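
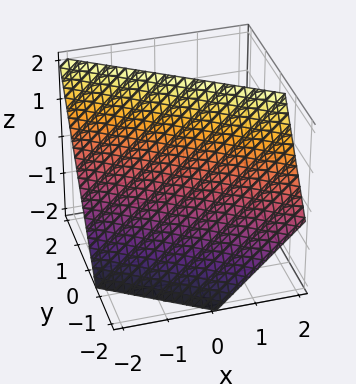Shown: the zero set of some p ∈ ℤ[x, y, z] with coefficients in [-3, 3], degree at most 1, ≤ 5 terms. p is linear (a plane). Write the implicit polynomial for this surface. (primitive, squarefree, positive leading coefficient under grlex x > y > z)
(a) deg p = 1.
(b) From the axis intercepts and sections: one x-axis crossing is at x = -1; it crosses the z-axis at the gridline z = 1.
(c) Putting this together gives p.

2*x + 3*y - 2*z + 2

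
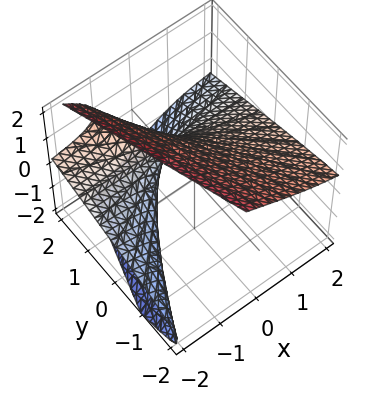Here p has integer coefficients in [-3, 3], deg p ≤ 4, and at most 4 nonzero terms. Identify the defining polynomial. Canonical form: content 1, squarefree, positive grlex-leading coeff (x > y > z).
(a) The degree is 3 — a generic line meets the surface in up to 3 points.
(b) Observable constraints: no x-intercept at any integer in the box; it meets the y-axis at y = 1 (among the integer gridlines).
(c) These observations pin down the coefficients.

z^3 + 3*x*z + 2*y - 2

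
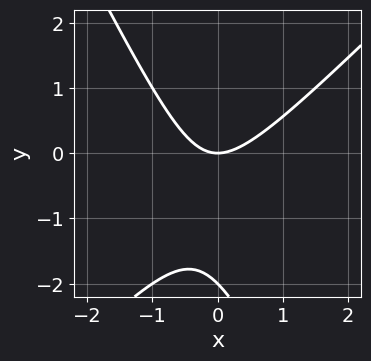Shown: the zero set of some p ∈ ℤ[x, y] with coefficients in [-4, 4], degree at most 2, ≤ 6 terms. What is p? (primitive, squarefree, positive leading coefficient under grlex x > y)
2*x^2 - x*y - y^2 - 2*y

(a) deg p = 2.
(b) Against the integer gridlines: the y-axis gridline crossings are at y ∈ {-2, 0}; it crosses the x-axis at the gridline x = 0.
(c) Solving for integer coefficients yields p as stated.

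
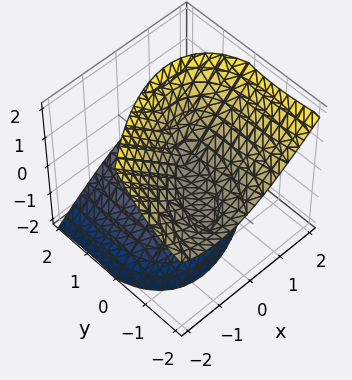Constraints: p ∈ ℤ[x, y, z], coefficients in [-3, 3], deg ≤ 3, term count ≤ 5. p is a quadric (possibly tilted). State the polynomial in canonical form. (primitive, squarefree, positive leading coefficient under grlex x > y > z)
First, I count 2 distinct pieces.
Then, deg p = 2.
Next, reading off the gridlines: it meets the x-axis at x = 0 (among the integer gridlines); it meets the z-axis at z = 0 (among the integer gridlines); it meets the y-axis at y = 0 (among the integer gridlines).
Finally, solving for integer coefficients yields p as stated.

2*x^2 - 2*x*y + y^2 + 3*y*z - 2*z^2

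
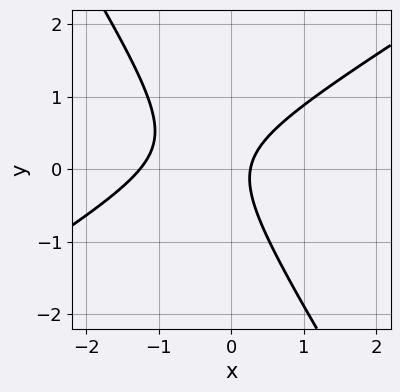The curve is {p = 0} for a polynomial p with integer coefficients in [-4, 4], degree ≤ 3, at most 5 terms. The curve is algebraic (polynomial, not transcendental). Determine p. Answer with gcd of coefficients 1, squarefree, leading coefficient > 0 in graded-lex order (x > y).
First, deg p = 2.
Next, from the axis intercepts and sections: it misses every integer gridline on the y-axis.
Finally, assembling these constraints gives the stated polynomial.

3*x^2 - 3*x*y - 3*y^2 + 3*x - 1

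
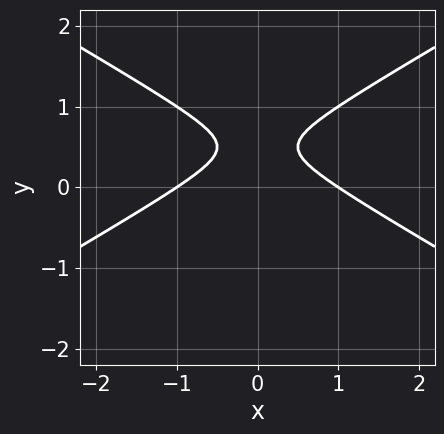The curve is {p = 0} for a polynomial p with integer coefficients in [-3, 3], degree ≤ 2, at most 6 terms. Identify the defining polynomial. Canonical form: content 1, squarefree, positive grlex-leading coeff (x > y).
x^2 - 3*y^2 + 3*y - 1

deg p = 2. No degree-1 curve has this shape.
Symmetries: mirror symmetry x ↦ −x ⇒ only even powers of x.
From the axis intercepts and sections: no y-intercept at any integer in the box; the x-axis gridline crossings are at x ∈ {-1, 1}.
Matching integer coefficients to the picture gives p.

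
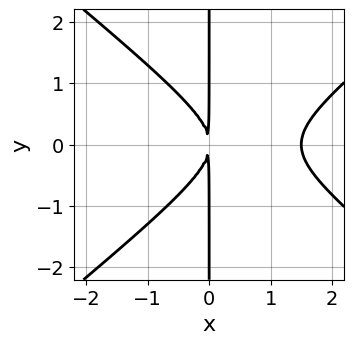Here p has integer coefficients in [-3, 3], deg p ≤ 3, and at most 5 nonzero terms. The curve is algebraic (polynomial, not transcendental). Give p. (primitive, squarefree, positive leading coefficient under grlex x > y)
First, deg p = 3.
Then, symmetries: mirror symmetry y ↦ −y ⇒ only even powers of y.
Next, from the visible intercepts: every point of the y-axis in the box is on the curve.
Finally, putting this together gives p.

2*x^3 - 3*x*y^2 - 3*x^2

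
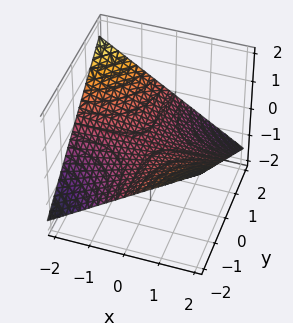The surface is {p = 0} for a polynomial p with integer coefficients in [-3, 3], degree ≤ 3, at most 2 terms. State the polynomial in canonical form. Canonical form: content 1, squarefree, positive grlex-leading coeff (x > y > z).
First, deg p = 2. A saddle surface; a quadric.
Then, reading off the gridlines: one z-axis crossing is at z = 0; every point of the x-axis in the box is on the surface; the visible y-axis segment lies entirely on the surface.
Finally, assembling these constraints gives the stated polynomial.

x*y + 3*z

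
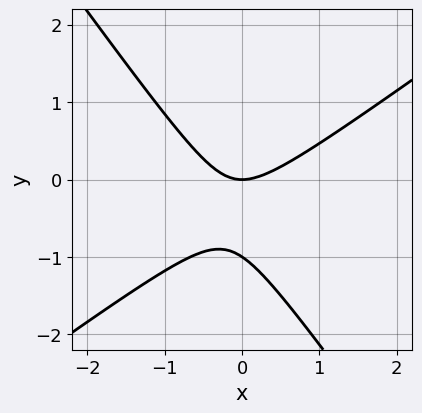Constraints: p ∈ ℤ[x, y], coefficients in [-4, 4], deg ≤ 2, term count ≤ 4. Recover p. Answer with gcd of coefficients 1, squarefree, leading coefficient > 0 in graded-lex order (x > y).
1. deg p = 2.
2. Observable constraints: one x-axis crossing is at x = 0; the y-axis gridline crossings are at y ∈ {-1, 0}.
3. Together with the visible shape, these determine p as stated.

3*x^2 - 2*x*y - 3*y^2 - 3*y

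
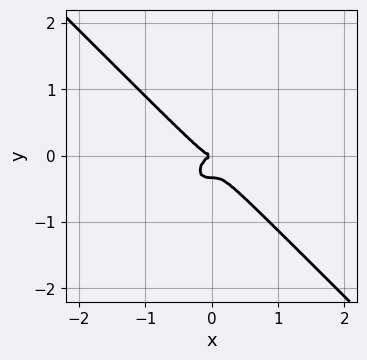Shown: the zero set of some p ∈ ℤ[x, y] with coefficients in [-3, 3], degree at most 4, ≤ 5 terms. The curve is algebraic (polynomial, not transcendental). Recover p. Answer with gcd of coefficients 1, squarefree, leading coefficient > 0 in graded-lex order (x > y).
3*x^3 + 3*y^3 + y^2

(a) Degree: no degree-2 curve has this shape, so deg p = 3.
(b) Reading off the gridlines: it crosses the x-axis at the gridline x = 0; it crosses the y-axis at the gridline y = 0.
(c) Matching integer coefficients to the picture gives p.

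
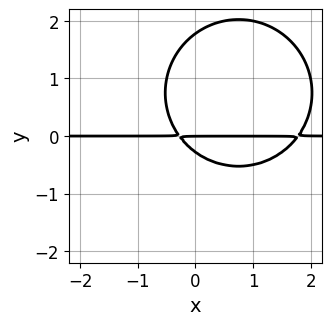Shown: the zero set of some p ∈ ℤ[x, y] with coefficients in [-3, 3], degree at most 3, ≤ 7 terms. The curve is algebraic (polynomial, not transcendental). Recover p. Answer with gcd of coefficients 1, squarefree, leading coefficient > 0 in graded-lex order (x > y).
2*x^2*y + 2*y^3 - 3*x*y - 3*y^2 - y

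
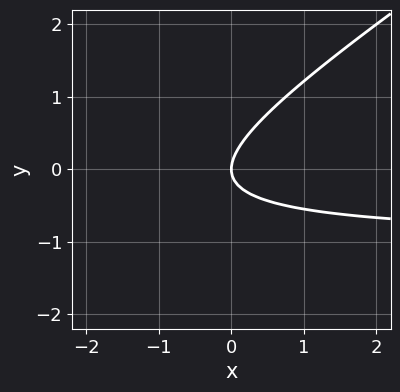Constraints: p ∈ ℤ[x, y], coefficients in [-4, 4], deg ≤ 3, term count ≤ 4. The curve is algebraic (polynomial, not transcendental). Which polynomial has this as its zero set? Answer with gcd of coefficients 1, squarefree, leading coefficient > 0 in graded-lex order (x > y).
The degree is 2 — the shape is more complex than any degree-1 curve.
From the visible intercepts: one x-axis crossing is at x = 0; it meets the y-axis at y = 0 (among the integer gridlines).
Matching integer coefficients to the picture gives p.

2*x*y - 3*y^2 + 2*x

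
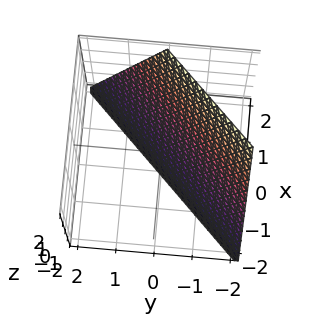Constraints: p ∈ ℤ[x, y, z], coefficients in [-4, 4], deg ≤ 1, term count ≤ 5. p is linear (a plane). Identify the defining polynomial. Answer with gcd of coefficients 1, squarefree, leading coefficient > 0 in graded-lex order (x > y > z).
2*x - 2*y - z - 2

(a) The degree is 1 — every cross-section is a straight line — this is a plane.
(b) Reading off the gridlines: it crosses the y-axis at the gridline y = -1; it meets the z-axis at z = -2 (among the integer gridlines); it meets the x-axis at x = 1 (among the integer gridlines).
(c) Putting this together gives p.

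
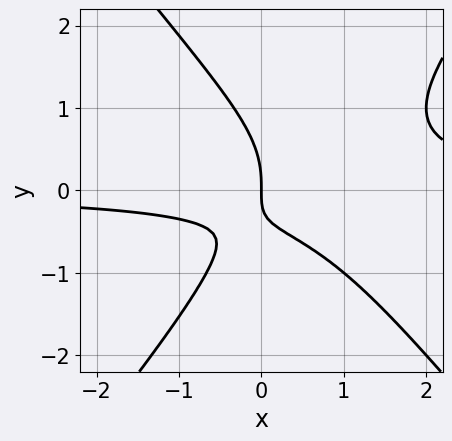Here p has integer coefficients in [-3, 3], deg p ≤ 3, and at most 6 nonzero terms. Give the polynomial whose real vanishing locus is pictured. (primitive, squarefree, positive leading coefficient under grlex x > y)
(a) Degree: the shape is more complex than any degree-2 curve, so deg p = 3.
(b) Observable constraints: it meets the y-axis at y = 0 (among the integer gridlines); it meets the x-axis at x = 0 (among the integer gridlines).
(c) Solving for integer coefficients yields p as stated.

3*x^2*y - 2*y^3 - 3*x*y - 2*x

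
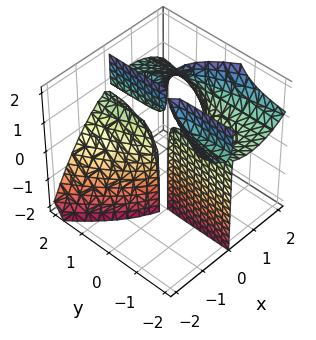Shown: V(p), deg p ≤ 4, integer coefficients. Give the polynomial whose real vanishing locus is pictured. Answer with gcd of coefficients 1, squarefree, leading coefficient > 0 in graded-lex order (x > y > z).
First, the picture has 3 separate pieces. They look like related sheets of one shape, so recover p as a whole.
Next, the degree is 3 — a generic line meets the surface in up to 3 points.
Then, observable constraints: every point of the z-axis in the box is on the surface; the visible y-axis segment lies entirely on the surface.
Finally, putting this together gives p.

2*x^3 + 3*x*y*z - 3*x^2 - 3*x*y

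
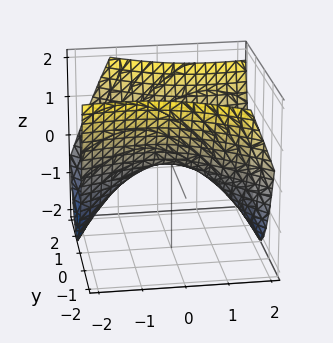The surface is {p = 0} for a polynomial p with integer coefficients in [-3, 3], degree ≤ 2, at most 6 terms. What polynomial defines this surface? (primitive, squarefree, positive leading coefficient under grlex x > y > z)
x^2 - 2*x*y - 3*y^2 + 3*z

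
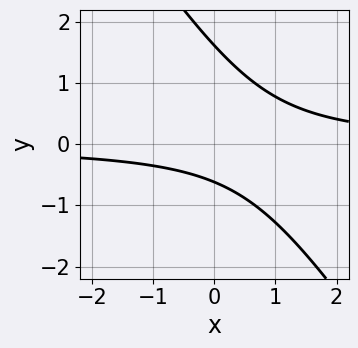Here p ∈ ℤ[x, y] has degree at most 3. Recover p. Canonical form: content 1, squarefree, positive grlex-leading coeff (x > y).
3*x*y + 2*y^2 - 2*y - 2

1. deg p = 2.
2. From the axis intercepts and sections: it misses every integer gridline on the x-axis.
3. The integer polynomial consistent with all of this is the stated p.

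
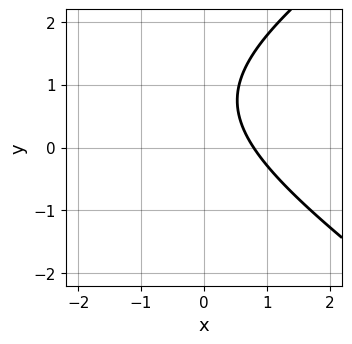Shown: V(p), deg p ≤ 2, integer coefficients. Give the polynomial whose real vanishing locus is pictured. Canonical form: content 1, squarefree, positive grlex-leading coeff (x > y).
x^2 - 2*y^2 + 3*x + 3*y - 3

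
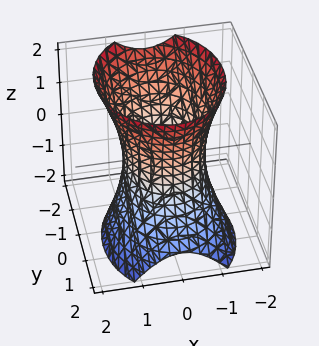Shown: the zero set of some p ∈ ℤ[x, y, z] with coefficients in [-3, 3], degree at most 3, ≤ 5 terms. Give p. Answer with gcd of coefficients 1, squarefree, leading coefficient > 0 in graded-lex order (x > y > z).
1. The degree is 2 — a generic line meets the surface in up to 2 points.
2. Observable constraints: among the integer gridlines, it crosses the x-axis at x ∈ {-1, 1}; it misses every integer gridline on the z-axis.
3. Together with the visible shape, these determine p as stated.

3*x^2 + 2*y^2 + y*z - z^2 - 3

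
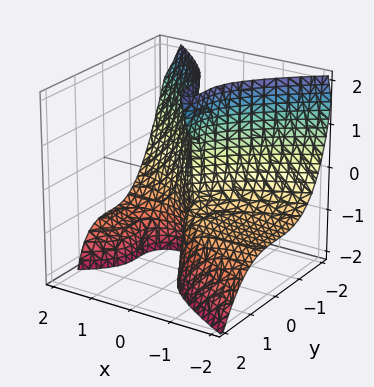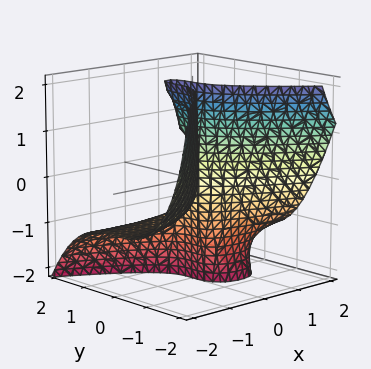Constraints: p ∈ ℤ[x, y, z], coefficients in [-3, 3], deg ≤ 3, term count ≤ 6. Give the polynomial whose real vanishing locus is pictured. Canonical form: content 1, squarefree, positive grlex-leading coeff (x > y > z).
The degree is 3 — a generic line meets the surface in up to 3 points.
Against the integer gridlines: it crosses the y-axis at the gridline y = 0; the visible z-axis segment lies entirely on the surface; it meets the x-axis at x = 0 (among the integer gridlines).
These observations pin down the coefficients.

3*x^2*z + x*z^2 + 3*y^3 + 3*x^2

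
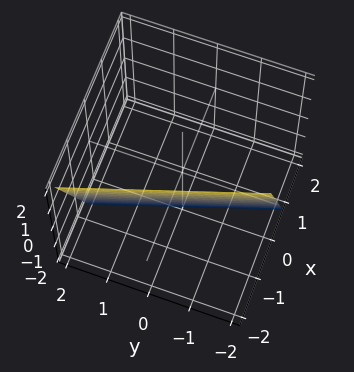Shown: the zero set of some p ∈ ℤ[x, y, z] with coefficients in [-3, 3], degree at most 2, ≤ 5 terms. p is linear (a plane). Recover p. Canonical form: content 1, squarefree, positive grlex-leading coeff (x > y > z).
Degree: the surface is flat (a plane), so deg p = 1.
Observable constraints: it meets the z-axis at z = -2 (among the integer gridlines); one y-axis crossing is at y = -2.
Putting this together gives p.

3*x + y + z + 2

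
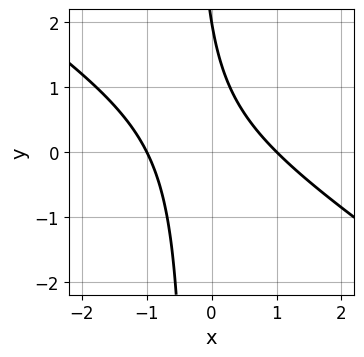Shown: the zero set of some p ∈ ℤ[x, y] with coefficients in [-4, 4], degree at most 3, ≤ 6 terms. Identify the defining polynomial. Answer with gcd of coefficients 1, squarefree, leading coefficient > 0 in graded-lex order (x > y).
2*x^2 + 3*x*y + y - 2

First, deg p = 2. No degree-1 curve has this shape.
Next, from the visible intercepts: among the integer gridlines, it crosses the x-axis at x ∈ {-1, 1}; one y-axis crossing is at y = 2.
Finally, solving for integer coefficients yields p as stated.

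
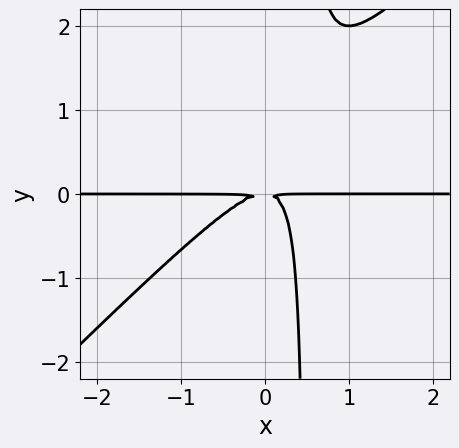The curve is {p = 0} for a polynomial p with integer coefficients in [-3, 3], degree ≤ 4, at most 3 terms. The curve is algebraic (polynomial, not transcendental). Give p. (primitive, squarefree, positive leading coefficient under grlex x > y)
(a) Degree: the shape is more complex than any degree-2 curve, so deg p = 3.
(b) From the axis intercepts and sections: the visible x-axis segment lies entirely on the curve.
(c) Solving for integer coefficients yields p as stated.

2*x^2*y - 2*x*y^2 + y^2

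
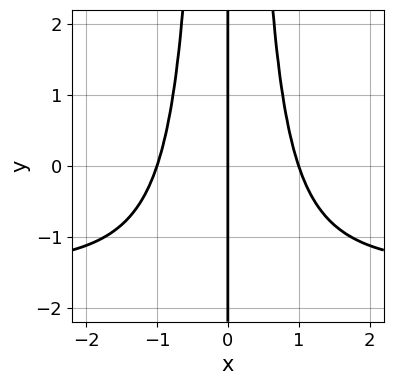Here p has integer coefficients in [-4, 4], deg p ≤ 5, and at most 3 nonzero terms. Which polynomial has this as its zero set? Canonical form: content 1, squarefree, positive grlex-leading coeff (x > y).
1. Degree: a generic line meets the curve in up to 4 points, so deg p = 4.
2. Checking where it meets the axes: the x-axis gridline crossings are at x ∈ {-1, 0, 1}; the visible y-axis segment lies entirely on the curve.
3. Fitting integer coefficients to these (and the overall shape) gives p.

2*x^3*y + 3*x^3 - 3*x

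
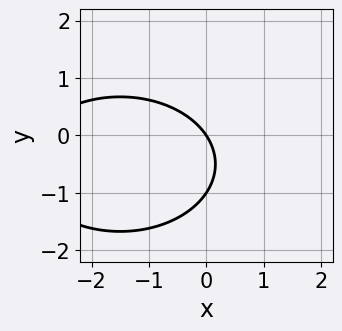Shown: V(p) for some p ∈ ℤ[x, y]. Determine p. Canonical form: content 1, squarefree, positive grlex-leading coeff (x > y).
x^2 + 2*y^2 + 3*x + 2*y

1. Degree: the shape is more complex than any degree-1 curve, so deg p = 2.
2. Against the integer gridlines: the y-axis gridline crossings are at y ∈ {-1, 0}; it meets the x-axis at x = 0 (among the integer gridlines).
3. Together with the visible shape, these determine p as stated.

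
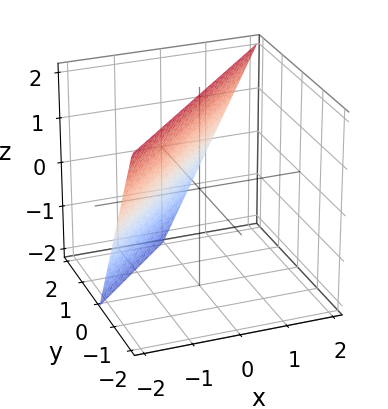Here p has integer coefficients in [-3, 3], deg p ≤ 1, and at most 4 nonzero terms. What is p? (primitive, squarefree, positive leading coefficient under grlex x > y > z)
(a) deg p = 1. Every cross-section is a straight line — this is a plane.
(b) Against the integer gridlines: one x-axis crossing is at x = -1; it meets the y-axis at y = 1 (among the integer gridlines); it crosses the z-axis at the gridline z = 2.
(c) Solving for integer coefficients yields p as stated.

2*x - 2*y - z + 2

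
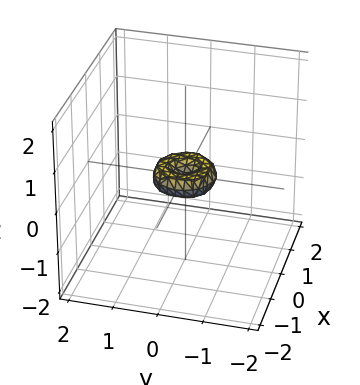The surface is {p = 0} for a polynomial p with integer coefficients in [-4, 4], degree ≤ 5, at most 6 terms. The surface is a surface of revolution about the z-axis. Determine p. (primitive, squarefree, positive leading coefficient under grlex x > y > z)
2*x^4 + 4*x^2*y^2 + 2*y^4 - x^2 - y^2 + 2*z^2

(a) The degree is 4 — no degree-3 surface has this shape.
(b) Symmetries: rotational symmetry about the z-axis ⇒ p depends on x, y only through x² + y².
(c) From the visible intercepts: a circular section at z = 0 has radius between 0 and 1; it meets the x-axis at x = 0 (among the integer gridlines).
(d) Matching integer coefficients to the picture gives p.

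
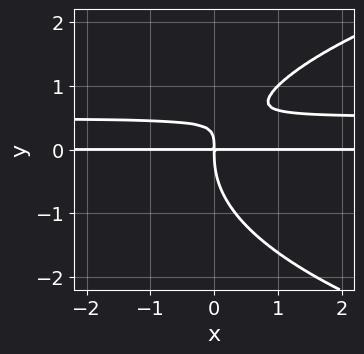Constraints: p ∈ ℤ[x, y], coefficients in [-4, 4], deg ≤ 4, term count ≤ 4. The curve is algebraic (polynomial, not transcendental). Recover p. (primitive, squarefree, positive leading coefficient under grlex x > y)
y^4 - 2*x*y^2 + x*y

1. The degree is 4 — the shape is more complex than any degree-3 curve.
2. Observable constraints: every point of the x-axis in the box is on the curve.
3. Matching integer coefficients to the picture gives p.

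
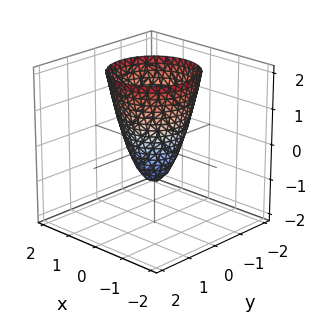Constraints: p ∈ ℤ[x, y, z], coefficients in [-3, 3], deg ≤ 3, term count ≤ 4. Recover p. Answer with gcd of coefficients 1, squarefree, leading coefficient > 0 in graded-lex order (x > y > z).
2*x^2 + 2*y^2 - z - 1

1. Degree: a generic line meets the surface in up to 2 points, so deg p = 2.
2. Symmetries: the surface is invariant under rotation about z: p = q(x² + y², z).
3. Against the integer gridlines: a circular section at z = 0 has radius between 0 and 1; one z-axis crossing is at z = -1.
4. Together with the visible shape, these determine p as stated.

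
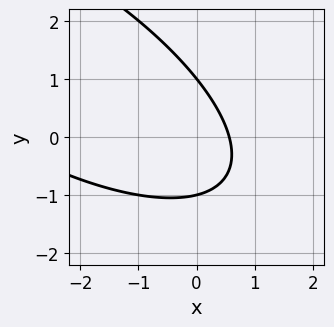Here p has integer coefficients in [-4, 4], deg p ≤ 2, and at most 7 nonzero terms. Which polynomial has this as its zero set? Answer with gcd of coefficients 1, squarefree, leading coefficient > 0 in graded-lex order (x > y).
x^2 + 2*x*y + 2*y^2 + 3*x - 2

Degree: the shape is more complex than any degree-1 curve, so deg p = 2.
From the axis intercepts and sections: the y-axis gridline crossings are at y ∈ {-1, 1}.
Together with the visible shape, these determine p as stated.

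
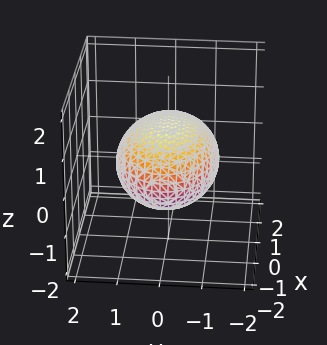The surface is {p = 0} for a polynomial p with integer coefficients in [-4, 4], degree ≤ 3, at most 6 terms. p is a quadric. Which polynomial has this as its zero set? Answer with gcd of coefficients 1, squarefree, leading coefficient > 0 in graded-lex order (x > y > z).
(a) The degree is 2 — bounded and convex; a quadric.
(b) Symmetries: the z ↦ −z reflection is a symmetry, so z appears only in even powers; it's symmetric under x → −x, forcing even powers of x; it's symmetric under y → −y, forcing even powers of y.
(c) From the axis intercepts and sections: among the integer gridlines, it crosses the z-axis at z ∈ {-1, 1}.
(d) These observations pin down the coefficients.

x^2 + 2*y^2 + 3*z^2 - 3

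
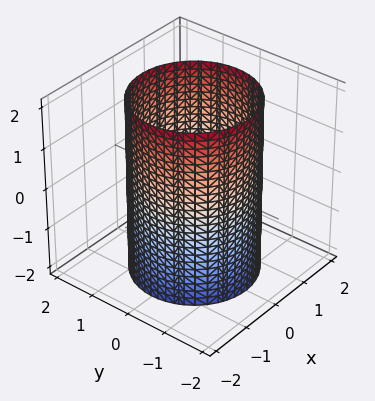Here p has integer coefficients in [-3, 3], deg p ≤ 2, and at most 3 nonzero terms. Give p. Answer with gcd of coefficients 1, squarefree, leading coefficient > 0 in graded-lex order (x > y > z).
x^2 + y^2 - 2

1. Degree: a cylinder; a quadric, so deg p = 2.
2. By symmetry, the z-axis is an axis of rotation, so x and y enter only as x² + y²; the z ↦ −z reflection is a symmetry, so z appears only in even powers.
3. Reading off the gridlines: a circular section at z = 1 has radius between 1 and 2; it misses every integer gridline on the z-axis.
4. The integer polynomial consistent with all of this is the stated p.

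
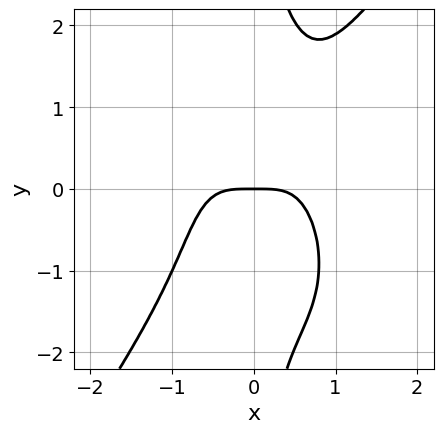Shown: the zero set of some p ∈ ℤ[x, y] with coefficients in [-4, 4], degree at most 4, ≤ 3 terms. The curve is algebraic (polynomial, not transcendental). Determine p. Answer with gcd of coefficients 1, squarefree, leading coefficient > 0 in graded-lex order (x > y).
(a) The degree is 4 — the shape is more complex than any degree-3 curve.
(b) Against the integer gridlines: one x-axis crossing is at x = 0; it crosses the y-axis at the gridline y = 0.
(c) Assembling these constraints gives the stated polynomial.

3*x^4 - x*y^3 + 2*y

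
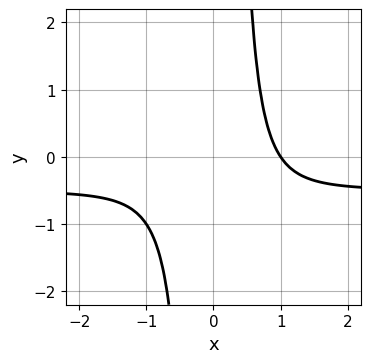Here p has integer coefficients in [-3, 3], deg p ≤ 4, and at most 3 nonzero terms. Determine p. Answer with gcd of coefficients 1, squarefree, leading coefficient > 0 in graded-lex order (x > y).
2*x^3*y + x^3 - 1

The degree is 4 — the shape is more complex than any degree-3 curve.
Checking where it meets the axes: one x-axis crossing is at x = 1; no y-intercept at any integer in the box.
Assembling these constraints gives the stated polynomial.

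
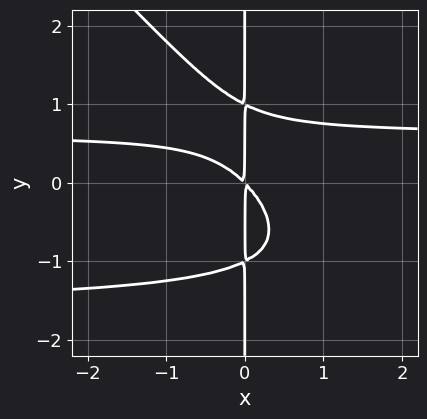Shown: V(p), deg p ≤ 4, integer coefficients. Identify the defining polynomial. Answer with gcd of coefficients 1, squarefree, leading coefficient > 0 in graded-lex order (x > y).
x^2*y^2 + x*y^3 + x^2*y - x^2 - x*y

Degree: no degree-3 curve has this shape, so deg p = 4.
Against the integer gridlines: the visible y-axis segment lies entirely on the curve.
Matching integer coefficients to the picture gives p.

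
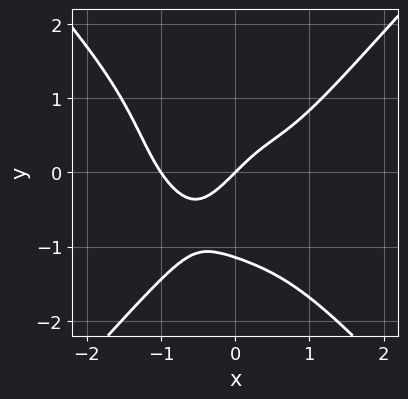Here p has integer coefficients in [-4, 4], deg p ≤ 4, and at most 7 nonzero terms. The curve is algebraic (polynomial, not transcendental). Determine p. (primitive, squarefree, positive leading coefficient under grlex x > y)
deg p = 4.
From the visible intercepts: one y-axis crossing is at y = 0; the x-axis gridline crossings are at x ∈ {-1, 0}.
Fitting integer coefficients to these (and the overall shape) gives p.

3*x^4 - 2*y^4 - 3*x^2*y + 3*x - 3*y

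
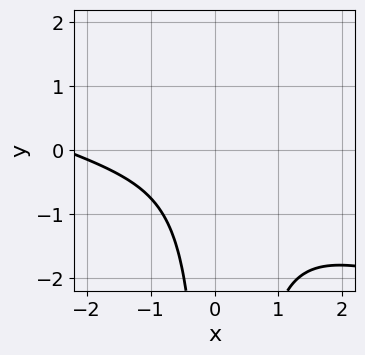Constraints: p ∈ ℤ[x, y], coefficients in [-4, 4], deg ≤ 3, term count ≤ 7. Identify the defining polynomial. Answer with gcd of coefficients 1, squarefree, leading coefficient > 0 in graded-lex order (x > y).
1. deg p = 3.
2. Checking where it meets the axes: no y-intercept at any integer in the box; it misses every integer gridline on the x-axis.
3. These observations pin down the coefficients.

x^3 + 3*x^2*y + 2*x^2 - x*y + 2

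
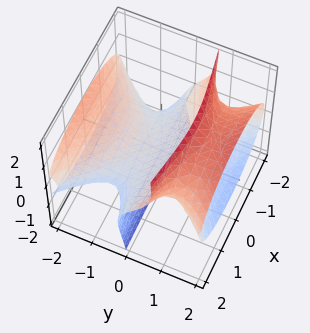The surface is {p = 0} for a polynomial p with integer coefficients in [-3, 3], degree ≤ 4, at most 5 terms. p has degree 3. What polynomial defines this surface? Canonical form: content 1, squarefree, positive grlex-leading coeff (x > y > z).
x^2*y - y^3 + 3*y*z^2 - z^2 - 3*z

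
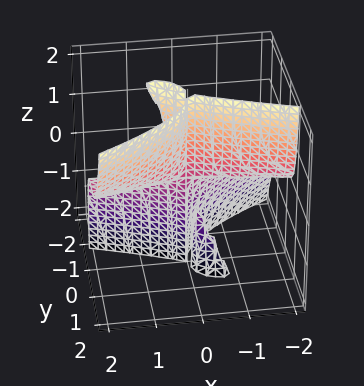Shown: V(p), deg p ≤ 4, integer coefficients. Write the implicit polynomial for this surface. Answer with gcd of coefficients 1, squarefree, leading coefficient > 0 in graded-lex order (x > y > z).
The picture has 3 separate pieces. Treating them together as one polynomial.
The degree is 3 — a generic line meets the surface in up to 3 points.
Against the integer gridlines: the visible z-axis segment lies entirely on the surface; every point of the x-axis in the box is on the surface; one y-axis crossing is at y = 0.
Together with the visible shape, these determine p as stated.

x^2*z + 2*x*y*z - 3*y^3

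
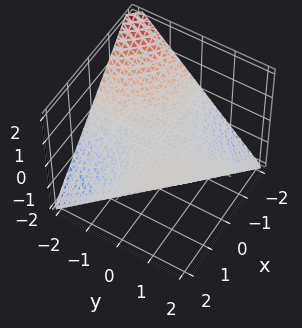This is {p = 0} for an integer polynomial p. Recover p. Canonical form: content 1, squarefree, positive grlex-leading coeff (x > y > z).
1. deg p = 2.
2. Checking where it meets the axes: every point of the x-axis in the box is on the surface; one z-axis crossing is at z = 0.
3. These observations pin down the coefficients.

x*y - 2*z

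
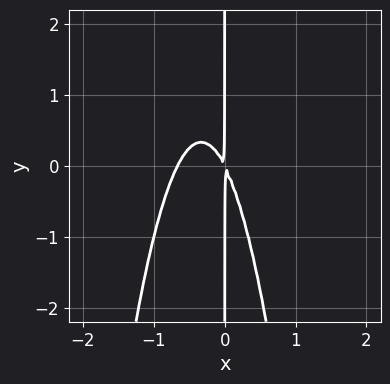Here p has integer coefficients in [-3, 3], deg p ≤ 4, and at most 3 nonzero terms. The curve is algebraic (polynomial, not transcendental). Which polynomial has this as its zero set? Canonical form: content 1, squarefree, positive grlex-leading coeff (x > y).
deg p = 3. A generic line meets the curve in up to 3 points.
Observable constraints: every point of the y-axis in the box is on the curve.
Matching integer coefficients to the picture gives p.

3*x^3 + 2*x^2 + x*y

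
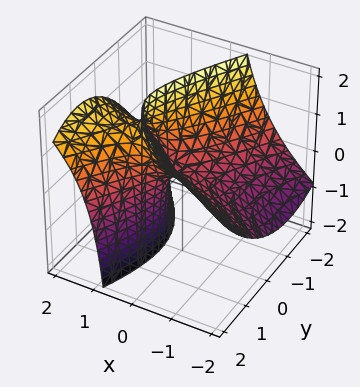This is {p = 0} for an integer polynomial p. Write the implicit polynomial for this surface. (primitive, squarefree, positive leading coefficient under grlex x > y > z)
x^2 + x*y - 2*x*z - y^2 + z

(a) The degree is 2 — a generic line meets the surface in up to 2 points.
(b) Observable constraints: one y-axis crossing is at y = 0; one z-axis crossing is at z = 0; one x-axis crossing is at x = 0.
(c) Together with the visible shape, these determine p as stated.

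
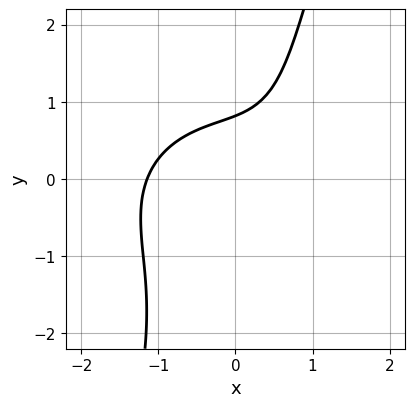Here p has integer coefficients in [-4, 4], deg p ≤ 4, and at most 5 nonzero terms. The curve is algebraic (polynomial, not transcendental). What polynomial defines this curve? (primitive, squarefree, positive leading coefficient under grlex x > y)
(a) Degree: a generic line meets the curve in up to 3 points, so deg p = 3.
(b) The integer polynomial consistent with all of this is the stated p.

2*x^3 + 3*x*y^2 - y^3 - 3*y + 3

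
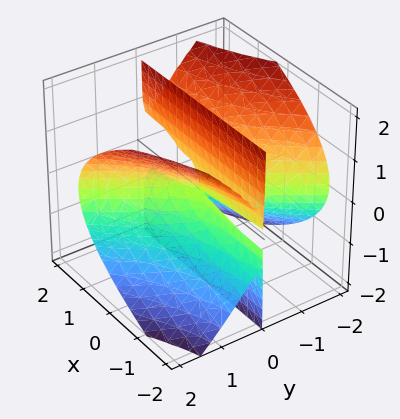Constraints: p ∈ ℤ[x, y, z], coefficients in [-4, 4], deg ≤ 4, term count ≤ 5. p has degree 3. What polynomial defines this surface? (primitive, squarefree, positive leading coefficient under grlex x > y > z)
(a) deg p = 3. The shape is more complex than any degree-2 surface.
(b) Checking where it meets the axes: every point of the z-axis in the box is on the surface; it meets the y-axis at y = 0 (among the integer gridlines); the visible x-axis segment lies entirely on the surface.
(c) Solving for integer coefficients yields p as stated.

3*x*y^2 - 2*y^3 + 3*y*z^2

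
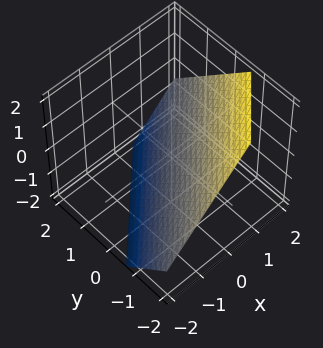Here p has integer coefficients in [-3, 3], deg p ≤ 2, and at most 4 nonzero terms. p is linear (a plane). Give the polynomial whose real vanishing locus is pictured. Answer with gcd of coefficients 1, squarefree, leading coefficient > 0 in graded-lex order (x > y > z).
3*x - 3*y - 3*z - 2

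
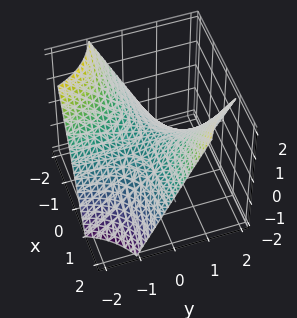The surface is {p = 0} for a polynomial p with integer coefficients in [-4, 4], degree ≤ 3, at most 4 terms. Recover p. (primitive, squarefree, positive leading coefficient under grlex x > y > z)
x*y - z

(a) The degree is 2 — a saddle surface; a quadric.
(b) Against the integer gridlines: the visible y-axis segment lies entirely on the surface; it crosses the z-axis at the gridline z = 0.
(c) Solving for integer coefficients yields p as stated. Check: (2, 0, 0) on the x-axis lies on the surface, and p(2, 0, 0) = 0. ✓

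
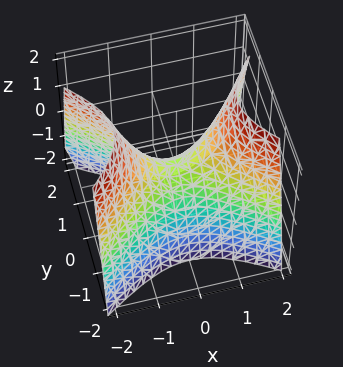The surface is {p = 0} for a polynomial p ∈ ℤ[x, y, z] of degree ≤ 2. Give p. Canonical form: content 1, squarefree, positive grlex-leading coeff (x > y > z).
2*x^2 - 3*y^2 - 2*z

First, deg p = 2.
Next, symmetries: the x ↦ −x reflection is a symmetry, so x appears only in even powers; the y ↦ −y reflection is a symmetry, so y appears only in even powers.
Then, checking where it meets the axes: one y-axis crossing is at y = 0; it meets the x-axis at x = 0 (among the integer gridlines).
Finally, together with the visible shape, these determine p as stated.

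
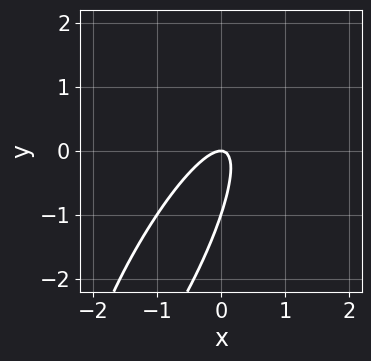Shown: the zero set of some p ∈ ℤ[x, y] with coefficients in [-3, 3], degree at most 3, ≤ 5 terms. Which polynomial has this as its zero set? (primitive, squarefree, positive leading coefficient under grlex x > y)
First, deg p = 2. A generic line meets the curve in up to 2 points.
Then, from the axis intercepts and sections: among the integer gridlines, it crosses the y-axis at y ∈ {-1, 0}; it meets the x-axis at x = 0 (among the integer gridlines).
Finally, fitting integer coefficients to these (and the overall shape) gives p.

3*x^2 - 3*x*y + y^2 + y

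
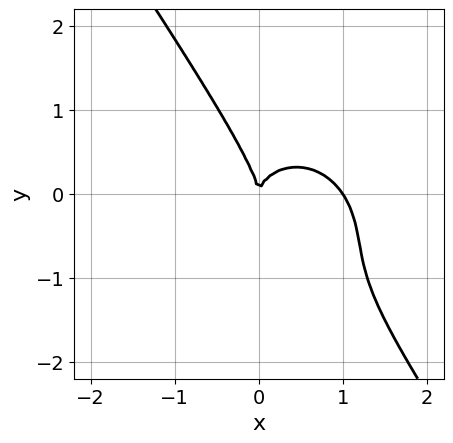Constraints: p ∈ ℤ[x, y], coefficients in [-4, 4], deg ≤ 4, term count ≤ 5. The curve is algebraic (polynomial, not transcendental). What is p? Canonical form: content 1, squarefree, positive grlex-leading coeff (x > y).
1. deg p = 3. No degree-2 curve has this shape.
2. From the axis intercepts and sections: among the integer gridlines, it crosses the x-axis at x ∈ {0, 1}; it meets the y-axis at y = 0 (among the integer gridlines).
3. Matching integer coefficients to the picture gives p.

3*x^3 + 2*x^2*y + 3*x*y^2 + 2*y^3 - 3*x^2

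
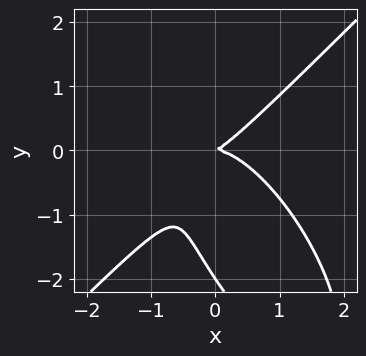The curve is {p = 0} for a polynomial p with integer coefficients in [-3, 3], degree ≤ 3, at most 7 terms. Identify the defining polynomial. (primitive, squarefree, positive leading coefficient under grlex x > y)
(a) The degree is 3 — no degree-2 curve has this shape.
(b) Against the integer gridlines: it crosses the x-axis at the gridline x = 0; the y-axis gridline crossings are at y ∈ {-2, 0}.
(c) Assembling these constraints gives the stated polynomial.

2*x^3 - x*y^2 - y^3 + x*y - 2*y^2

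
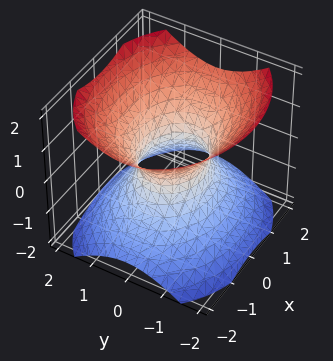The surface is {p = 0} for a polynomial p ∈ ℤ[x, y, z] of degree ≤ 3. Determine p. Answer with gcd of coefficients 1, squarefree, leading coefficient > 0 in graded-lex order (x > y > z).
2*x^2 + 3*y^2 - 3*z^2 - 2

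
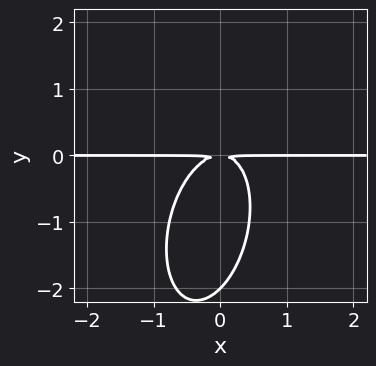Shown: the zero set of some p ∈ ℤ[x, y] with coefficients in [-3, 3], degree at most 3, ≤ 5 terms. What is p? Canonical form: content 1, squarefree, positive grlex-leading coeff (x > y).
(a) The degree is 3 — no degree-2 curve has this shape.
(b) Checking where it meets the axes: it meets the y-axis at y = -2 (among the integer gridlines); the visible x-axis segment lies entirely on the curve.
(c) Putting this together gives p.

3*x^2*y - x*y^2 + y^3 + 2*y^2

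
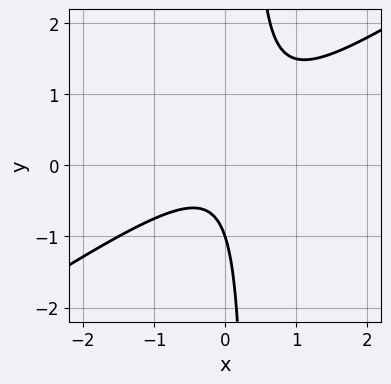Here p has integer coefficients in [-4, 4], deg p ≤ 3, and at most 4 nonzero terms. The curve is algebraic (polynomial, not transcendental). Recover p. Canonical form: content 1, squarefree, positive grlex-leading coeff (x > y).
2*x^2 - 3*x*y + y + 1

Degree: a generic line meets the curve in up to 2 points, so deg p = 2.
From the visible intercepts: one y-axis crossing is at y = -1; no x-intercept at any integer in the box.
Solving for integer coefficients yields p as stated.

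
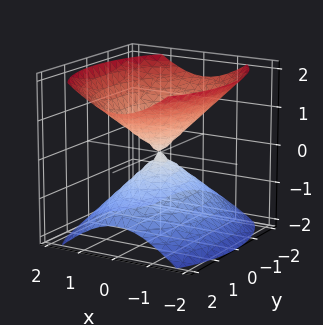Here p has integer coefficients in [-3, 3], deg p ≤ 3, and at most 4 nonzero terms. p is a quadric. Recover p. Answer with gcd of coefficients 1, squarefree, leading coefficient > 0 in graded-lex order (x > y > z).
(a) The picture has 2 separate pieces. They look like related sheets of one shape, so recover p as a whole.
(b) deg p = 2. A double cone through the origin; a quadric.
(c) Symmetries: mirror symmetry x ↦ −x ⇒ only even powers of x; mirror symmetry z ↦ −z ⇒ only even powers of z; it's symmetric under y → −y, forcing even powers of y.
(d) Against the integer gridlines: one y-axis crossing is at y = 0; it meets the z-axis at z = 0 (among the integer gridlines).
(e) Together with the visible shape, these determine p as stated.

2*x^2 + y^2 - 2*z^2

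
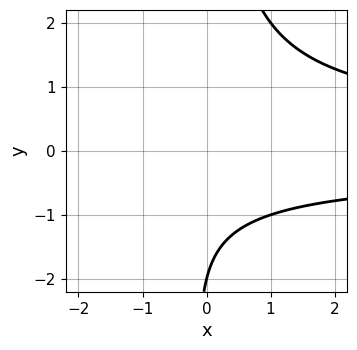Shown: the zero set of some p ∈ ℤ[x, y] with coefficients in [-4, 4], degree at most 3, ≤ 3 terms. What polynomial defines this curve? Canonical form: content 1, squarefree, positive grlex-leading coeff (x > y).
x*y^2 - y - 2

First, the degree is 3 — a generic line meets the curve in up to 3 points.
Next, from the visible intercepts: no x-intercept at any integer in the box; one y-axis crossing is at y = -2.
Finally, together with the visible shape, these determine p as stated.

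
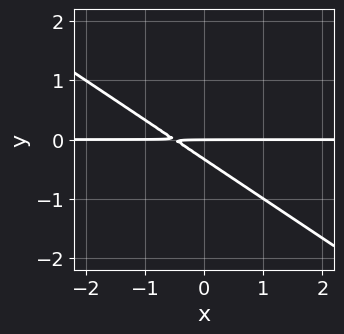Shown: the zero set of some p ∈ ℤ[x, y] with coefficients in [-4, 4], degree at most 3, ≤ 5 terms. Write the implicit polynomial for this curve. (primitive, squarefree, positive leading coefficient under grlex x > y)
2*x*y + 3*y^2 + y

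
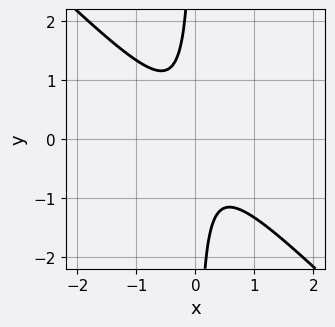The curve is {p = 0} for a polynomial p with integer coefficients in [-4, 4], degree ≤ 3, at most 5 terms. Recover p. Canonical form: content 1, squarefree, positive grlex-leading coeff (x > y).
(a) deg p = 2.
(b) Against the integer gridlines: it misses every integer gridline on the y-axis; it misses every integer gridline on the x-axis.
(c) Assembling these constraints gives the stated polynomial.

3*x^2 + 3*x*y + 1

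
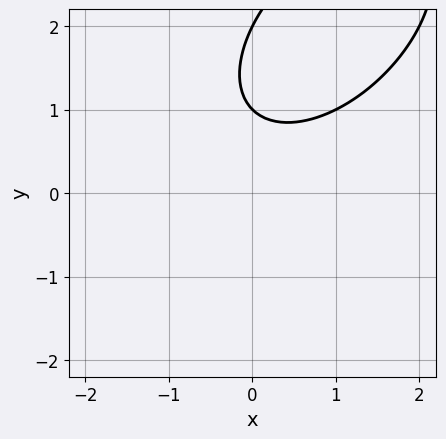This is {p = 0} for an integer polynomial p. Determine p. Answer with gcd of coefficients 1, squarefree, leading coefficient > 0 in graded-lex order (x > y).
x^2 - x*y + y^2 - 3*y + 2

(a) Degree: no degree-1 curve has this shape, so deg p = 2.
(b) Observable constraints: the y-axis gridline crossings are at y ∈ {1, 2}; the curve avoids every integer x-axis point in the box.
(c) The integer polynomial consistent with all of this is the stated p.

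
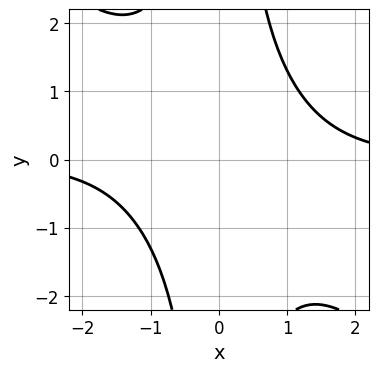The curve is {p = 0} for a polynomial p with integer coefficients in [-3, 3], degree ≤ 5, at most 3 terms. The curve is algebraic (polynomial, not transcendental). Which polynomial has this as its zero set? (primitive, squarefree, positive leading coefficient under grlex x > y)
x^3*y + x^2*y^2 - 3

First, deg p = 4. The shape is more complex than any degree-3 curve.
Next, from the visible intercepts: the curve avoids every integer y-axis point in the box; the curve avoids every integer x-axis point in the box.
Finally, matching integer coefficients to the picture gives p.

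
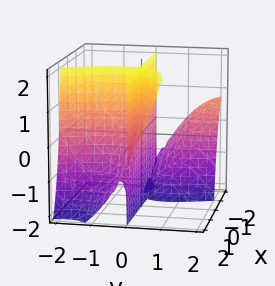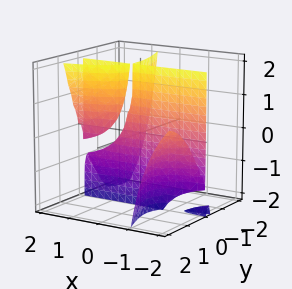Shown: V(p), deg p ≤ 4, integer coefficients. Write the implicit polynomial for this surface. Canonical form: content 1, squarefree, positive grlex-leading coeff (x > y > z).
2*x*y^2 - x*y*z + y^3 - x*y + y

First, I count 2 distinct pieces. They look like related sheets of one shape, so recover p as a whole.
Next, the degree is 3 — the shape is more complex than any degree-2 surface.
Then, observable constraints: every point of the z-axis in the box is on the surface; it meets the y-axis at y = 0 (among the integer gridlines).
Finally, together with the visible shape, these determine p as stated. Check: (-2, 0, 0) on the x-axis lies on the surface, and p(-2, 0, 0) = 0. ✓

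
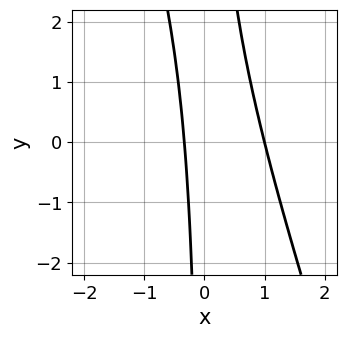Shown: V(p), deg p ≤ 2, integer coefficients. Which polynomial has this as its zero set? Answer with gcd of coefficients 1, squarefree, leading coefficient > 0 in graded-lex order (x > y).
(a) Degree: the shape is more complex than any degree-1 curve, so deg p = 2.
(b) Reading off the gridlines: no y-intercept at any integer in the box; it crosses the x-axis at the gridline x = 1.
(c) These observations pin down the coefficients.

3*x^2 + x*y - 2*x - 1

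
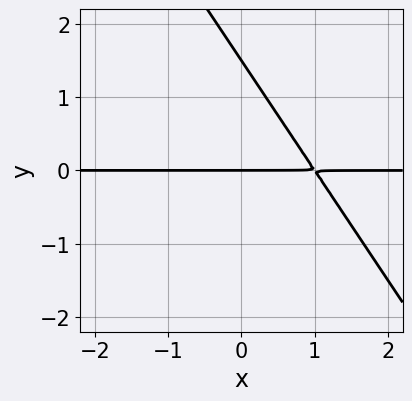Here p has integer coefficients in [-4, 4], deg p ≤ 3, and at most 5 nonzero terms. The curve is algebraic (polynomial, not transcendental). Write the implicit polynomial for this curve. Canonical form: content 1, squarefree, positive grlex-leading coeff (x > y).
Degree: no degree-1 curve has this shape, so deg p = 2.
From the visible intercepts: every point of the x-axis in the box is on the curve; it meets the y-axis at y = 0 (among the integer gridlines).
Together with the visible shape, these determine p as stated.

3*x*y + 2*y^2 - 3*y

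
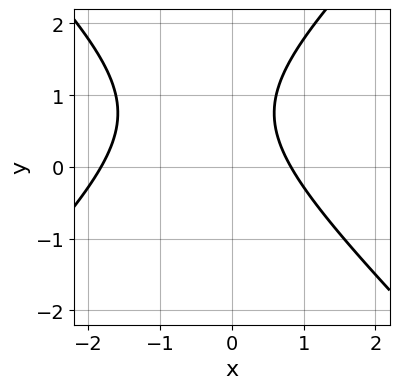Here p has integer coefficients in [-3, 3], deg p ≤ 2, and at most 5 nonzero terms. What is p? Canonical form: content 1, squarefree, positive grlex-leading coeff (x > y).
1. deg p = 2.
2. Against the integer gridlines: the curve avoids every integer y-axis point in the box.
3. Putting this together gives p.

2*x^2 - 2*y^2 + 2*x + 3*y - 3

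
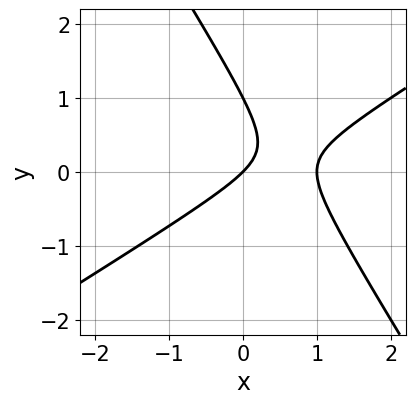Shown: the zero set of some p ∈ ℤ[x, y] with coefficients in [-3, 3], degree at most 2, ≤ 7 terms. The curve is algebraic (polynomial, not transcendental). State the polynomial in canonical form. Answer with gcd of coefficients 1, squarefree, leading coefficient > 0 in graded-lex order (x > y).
x^2 - x*y - y^2 - x + y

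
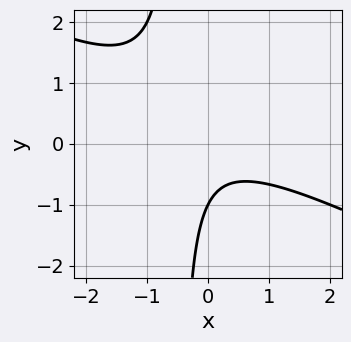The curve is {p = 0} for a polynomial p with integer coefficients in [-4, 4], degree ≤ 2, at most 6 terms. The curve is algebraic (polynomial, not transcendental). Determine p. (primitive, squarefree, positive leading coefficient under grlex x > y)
x^2 + 2*x*y + y + 1

First, the degree is 2 — a generic line meets the curve in up to 2 points.
Next, checking where it meets the axes: one y-axis crossing is at y = -1; no x-intercept at any integer in the box.
Finally, putting this together gives p.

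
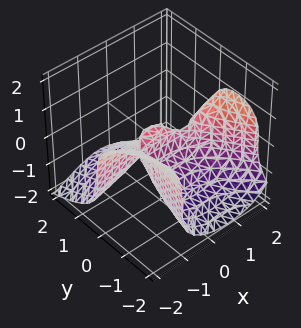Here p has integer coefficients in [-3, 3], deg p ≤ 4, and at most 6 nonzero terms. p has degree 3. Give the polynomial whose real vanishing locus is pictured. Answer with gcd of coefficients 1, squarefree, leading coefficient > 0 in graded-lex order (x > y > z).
2*x^2*y + x*y^2 + 2*z^3 + 2*y^2 - y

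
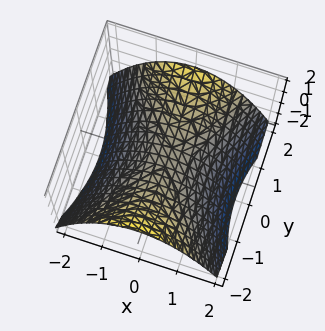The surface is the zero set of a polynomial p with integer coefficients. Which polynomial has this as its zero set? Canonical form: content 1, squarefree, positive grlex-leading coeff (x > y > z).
deg p = 2. A hyperbolic paraboloid; a quadric.
Symmetries: mirror symmetry x ↦ −x ⇒ only even powers of x; mirror symmetry y ↦ −y ⇒ only even powers of y.
Checking where it meets the axes: one z-axis crossing is at z = 0; it meets the y-axis at y = 0 (among the integer gridlines); it meets the x-axis at x = 0 (among the integer gridlines).
Putting this together gives p.

2*x^2 - y^2 + 3*z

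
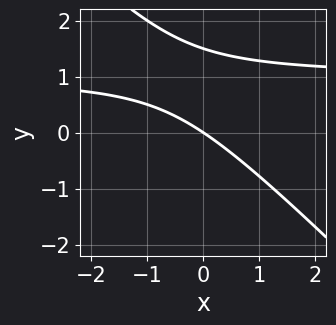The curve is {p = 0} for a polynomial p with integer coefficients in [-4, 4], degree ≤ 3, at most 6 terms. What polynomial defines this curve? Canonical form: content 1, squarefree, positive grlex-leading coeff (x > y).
2*x*y + 2*y^2 - 2*x - 3*y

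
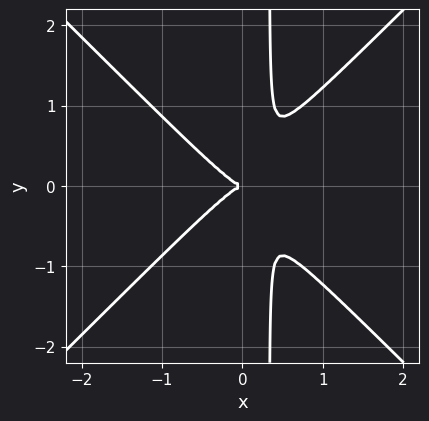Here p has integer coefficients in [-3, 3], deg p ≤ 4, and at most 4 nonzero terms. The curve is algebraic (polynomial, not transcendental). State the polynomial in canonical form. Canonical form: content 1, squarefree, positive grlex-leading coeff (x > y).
First, deg p = 3. A generic line meets the curve in up to 3 points.
Next, symmetries: it's symmetric under y → −y, forcing even powers of y.
Next, reading off the gridlines: it meets the x-axis at x = 0 (among the integer gridlines); it meets the y-axis at y = 0 (among the integer gridlines).
Finally, putting this together gives p.

3*x^3 - 3*x*y^2 + y^2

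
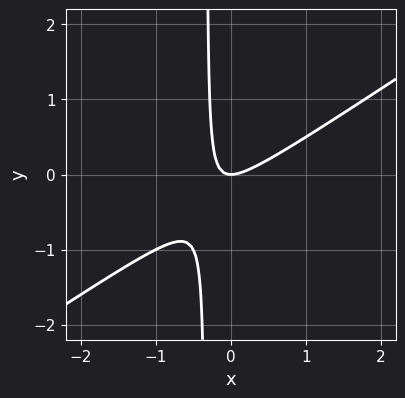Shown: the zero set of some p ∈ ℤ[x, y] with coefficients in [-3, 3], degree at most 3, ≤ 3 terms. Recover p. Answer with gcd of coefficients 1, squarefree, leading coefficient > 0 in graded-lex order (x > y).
2*x^2 - 3*x*y - y

(a) deg p = 2. No degree-1 curve has this shape.
(b) Reading off the gridlines: it meets the y-axis at y = 0 (among the integer gridlines); it crosses the x-axis at the gridline x = 0.
(c) These observations pin down the coefficients.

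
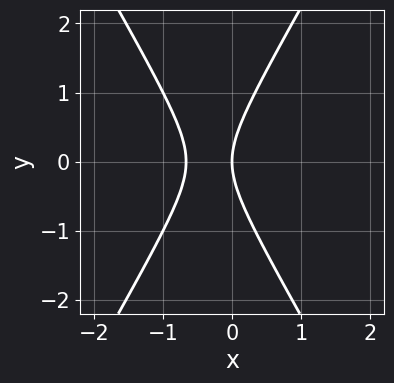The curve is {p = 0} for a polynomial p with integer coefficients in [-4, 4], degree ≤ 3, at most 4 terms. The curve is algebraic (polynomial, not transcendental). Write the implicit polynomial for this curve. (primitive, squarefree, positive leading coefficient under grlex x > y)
1. Degree: a generic line meets the curve in up to 2 points, so deg p = 2.
2. Symmetries: it's symmetric under y → −y, forcing even powers of y.
3. Reading off the gridlines: one x-axis crossing is at x = 0; it meets the y-axis at y = 0 (among the integer gridlines).
4. These observations pin down the coefficients.

3*x^2 - y^2 + 2*x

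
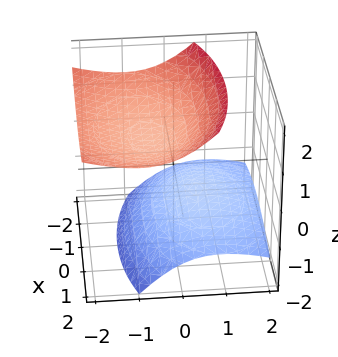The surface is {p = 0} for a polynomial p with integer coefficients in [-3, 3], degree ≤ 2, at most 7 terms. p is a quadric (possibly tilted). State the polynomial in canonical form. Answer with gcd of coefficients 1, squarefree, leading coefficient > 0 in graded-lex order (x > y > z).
x^2 + 2*y^2 + 3*y*z - 3*z^2 + 2

1. The picture has 2 separate pieces. They look like related sheets of one shape, so recover p as a whole.
2. The degree is 2 — a generic line meets the surface in up to 2 points.
3. Checking where it meets the axes: it misses every integer gridline on the y-axis; no x-intercept at any integer in the box.
4. The integer polynomial consistent with all of this is the stated p.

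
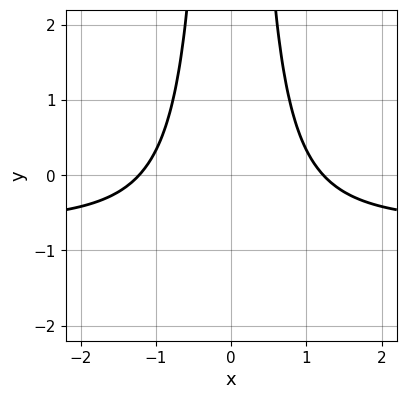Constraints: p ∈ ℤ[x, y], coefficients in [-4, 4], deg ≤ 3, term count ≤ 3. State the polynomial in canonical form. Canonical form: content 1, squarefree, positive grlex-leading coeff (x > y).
3*x^2*y + 2*x^2 - 3

1. The degree is 3 — a generic line meets the curve in up to 3 points.
2. Symmetries: it's symmetric under x → −x, forcing even powers of x.
3. Observable constraints: the curve avoids every integer y-axis point in the box.
4. Solving for integer coefficients yields p as stated.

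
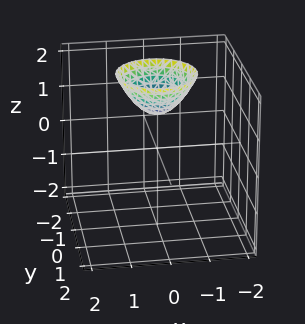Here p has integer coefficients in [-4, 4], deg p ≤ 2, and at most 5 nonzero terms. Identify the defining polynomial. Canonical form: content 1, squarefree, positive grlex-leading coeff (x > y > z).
1. Degree: no degree-1 surface has this shape, so deg p = 2.
2. Symmetry: every cross-section ⟂ z is a circle, so x, y appear only via x² + y².
3. From the visible intercepts: the surface avoids every integer x-axis point in the box; it misses every integer gridline on the y-axis; it crosses the z-axis at the gridline z = 1; a circular section at z = 2 has radius exactly 1.
4. Assembling these constraints gives the stated polynomial.

x^2 + y^2 - z + 1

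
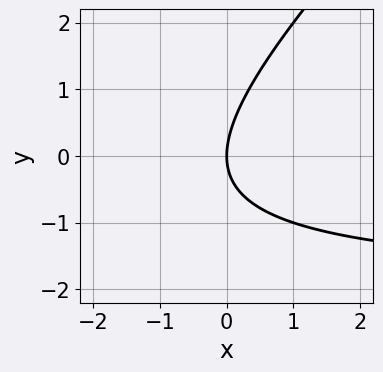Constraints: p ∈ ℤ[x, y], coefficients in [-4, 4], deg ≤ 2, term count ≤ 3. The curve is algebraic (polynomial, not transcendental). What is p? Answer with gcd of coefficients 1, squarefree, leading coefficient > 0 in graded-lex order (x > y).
x*y - y^2 + 2*x

(a) Degree: no degree-1 curve has this shape, so deg p = 2.
(b) Checking where it meets the axes: it crosses the x-axis at the gridline x = 0; it meets the y-axis at y = 0 (among the integer gridlines).
(c) These observations pin down the coefficients.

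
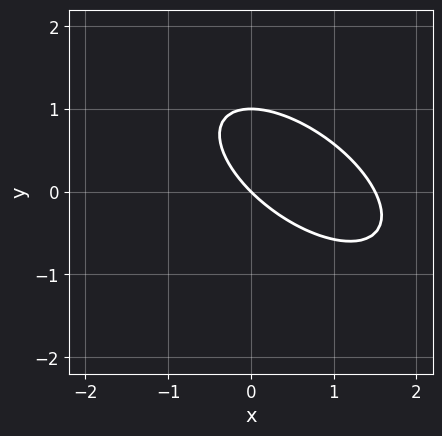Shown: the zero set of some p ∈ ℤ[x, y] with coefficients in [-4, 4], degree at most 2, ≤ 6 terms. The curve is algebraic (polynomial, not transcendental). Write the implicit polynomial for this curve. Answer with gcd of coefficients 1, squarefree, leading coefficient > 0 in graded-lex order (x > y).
2*x^2 + 3*x*y + 3*y^2 - 3*x - 3*y

(a) deg p = 2. The shape is more complex than any degree-1 curve.
(b) From the axis intercepts and sections: the y-axis gridline crossings are at y ∈ {0, 1}; it meets the x-axis at x = 0 (among the integer gridlines).
(c) Matching integer coefficients to the picture gives p.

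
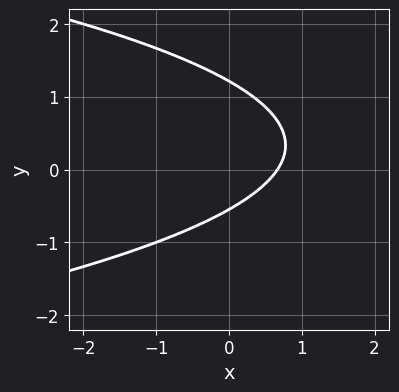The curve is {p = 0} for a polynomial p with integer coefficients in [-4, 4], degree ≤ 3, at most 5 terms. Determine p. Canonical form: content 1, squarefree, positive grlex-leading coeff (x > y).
3*y^2 + 3*x - 2*y - 2

Degree: no degree-1 curve has this shape, so deg p = 2.
Matching integer coefficients to the picture gives p.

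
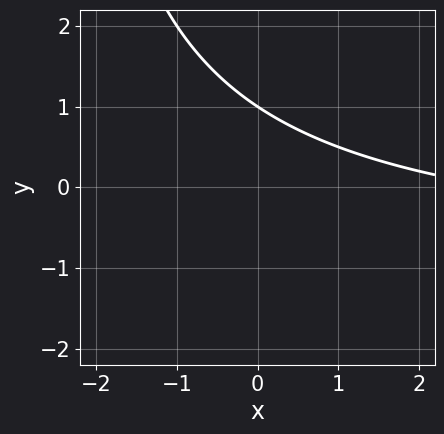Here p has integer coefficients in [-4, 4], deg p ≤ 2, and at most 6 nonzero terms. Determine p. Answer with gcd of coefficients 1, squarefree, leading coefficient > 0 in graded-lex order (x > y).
(a) The degree is 2 — no degree-1 curve has this shape.
(b) Checking where it meets the axes: no x-intercept at any integer in the box; one y-axis crossing is at y = 1.
(c) Matching integer coefficients to the picture gives p.

x*y + x + 3*y - 3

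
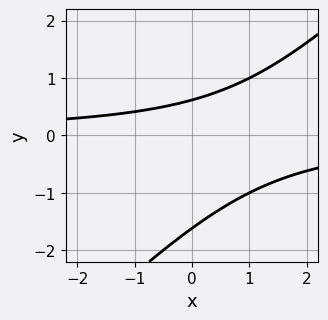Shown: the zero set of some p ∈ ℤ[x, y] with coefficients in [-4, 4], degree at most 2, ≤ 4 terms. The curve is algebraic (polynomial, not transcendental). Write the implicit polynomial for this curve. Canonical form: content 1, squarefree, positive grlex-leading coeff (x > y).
x*y - y^2 - y + 1

First, degree: a generic line meets the curve in up to 2 points, so deg p = 2.
Then, checking where it meets the axes: no x-intercept at any integer in the box.
Finally, the integer polynomial consistent with all of this is the stated p.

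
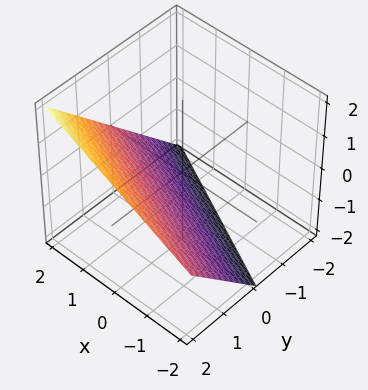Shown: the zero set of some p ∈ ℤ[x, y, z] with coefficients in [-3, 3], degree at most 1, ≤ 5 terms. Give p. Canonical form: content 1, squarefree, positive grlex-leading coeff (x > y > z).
x + 2*y - 2*z - 2

(a) Degree: the surface is flat (a plane), so deg p = 1.
(b) From the visible intercepts: it meets the y-axis at y = 1 (among the integer gridlines); it meets the x-axis at x = 2 (among the integer gridlines); one z-axis crossing is at z = -1.
(c) Fitting integer coefficients to these (and the overall shape) gives p.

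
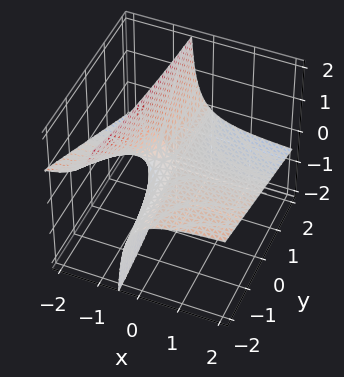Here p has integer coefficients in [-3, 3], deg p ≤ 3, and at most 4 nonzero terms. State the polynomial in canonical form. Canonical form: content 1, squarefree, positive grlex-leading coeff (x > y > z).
1. deg p = 2.
2. From the axis intercepts and sections: it crosses the z-axis at the gridline z = 0; every point of the y-axis in the box is on the surface; the visible x-axis segment lies entirely on the surface.
3. Assembling these constraints gives the stated polynomial.

x*y + 3*x*z + 2*z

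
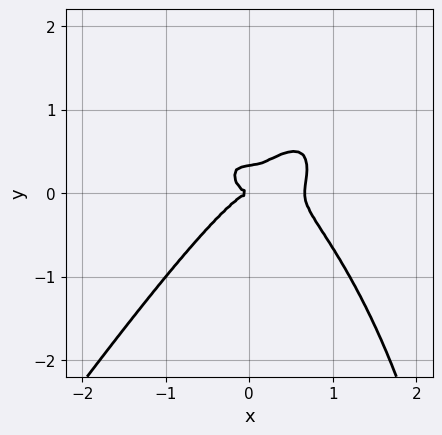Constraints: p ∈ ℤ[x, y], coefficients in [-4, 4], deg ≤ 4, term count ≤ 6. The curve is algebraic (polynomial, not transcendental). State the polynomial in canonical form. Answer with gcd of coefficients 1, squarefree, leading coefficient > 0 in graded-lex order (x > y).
(a) deg p = 4. A generic line meets the curve in up to 4 points.
(b) From the visible intercepts: it meets the y-axis at y = 0 (among the integer gridlines); one x-axis crossing is at x = 0.
(c) Matching integer coefficients to the picture gives p.

3*x^4 - x*y^3 - 2*x^3 + 3*y^3 - y^2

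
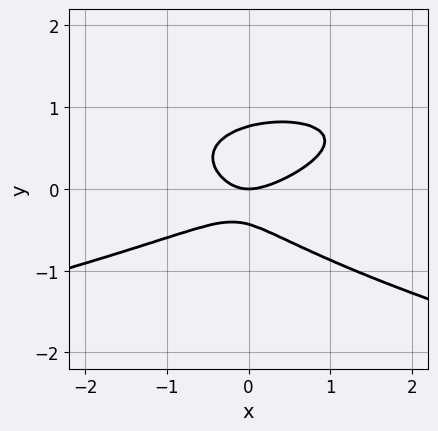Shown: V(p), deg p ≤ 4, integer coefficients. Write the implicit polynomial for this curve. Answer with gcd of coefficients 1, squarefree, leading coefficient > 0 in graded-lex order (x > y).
deg p = 3. The shape is more complex than any degree-2 curve.
From the axis intercepts and sections: one x-axis crossing is at x = 0; one y-axis crossing is at y = 0.
Solving for integer coefficients yields p as stated.

3*y^3 + x^2 - x*y - y^2 - y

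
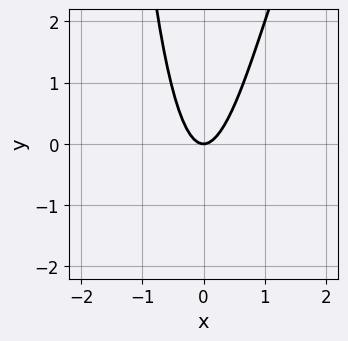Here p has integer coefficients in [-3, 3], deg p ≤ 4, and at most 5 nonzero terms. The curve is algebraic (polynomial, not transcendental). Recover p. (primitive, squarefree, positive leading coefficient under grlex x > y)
1. Degree: the shape is more complex than any degree-2 curve, so deg p = 3.
2. Observable constraints: it meets the y-axis at y = 0 (among the integer gridlines); one x-axis crossing is at x = 0.
3. Fitting integer coefficients to these (and the overall shape) gives p.

x^3 - 3*x^2 + y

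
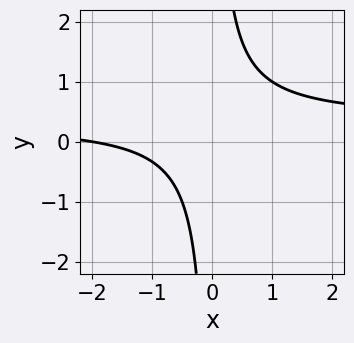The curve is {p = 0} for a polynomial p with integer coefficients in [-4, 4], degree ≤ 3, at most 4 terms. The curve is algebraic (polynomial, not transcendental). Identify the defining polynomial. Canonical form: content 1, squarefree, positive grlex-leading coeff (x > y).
Degree: the shape is more complex than any degree-1 curve, so deg p = 2.
Against the integer gridlines: one x-axis crossing is at x = -2; the curve avoids every integer y-axis point in the box.
Assembling these constraints gives the stated polynomial.

3*x*y - x - 2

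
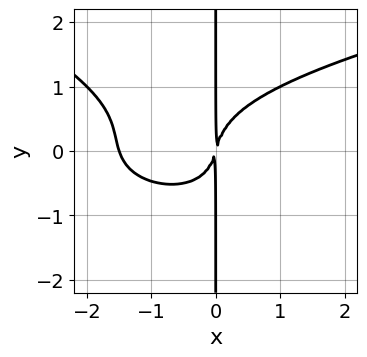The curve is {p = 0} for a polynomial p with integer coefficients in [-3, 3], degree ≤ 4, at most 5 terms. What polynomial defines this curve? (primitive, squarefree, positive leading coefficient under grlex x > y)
x^2*y^2 + 3*x*y^3 - 2*x^3 - 3*x^2 + x*y

1. The degree is 4 — the shape is more complex than any degree-3 curve.
2. Checking where it meets the axes: the visible y-axis segment lies entirely on the curve.
3. The integer polynomial consistent with all of this is the stated p.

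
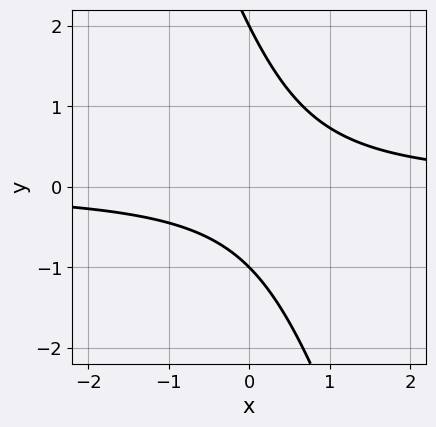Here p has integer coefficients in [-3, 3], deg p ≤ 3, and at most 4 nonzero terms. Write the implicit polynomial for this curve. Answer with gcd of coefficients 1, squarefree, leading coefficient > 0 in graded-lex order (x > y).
3*x*y + y^2 - y - 2

1. deg p = 2. No degree-1 curve has this shape.
2. Checking where it meets the axes: the y-axis gridline crossings are at y ∈ {-1, 2}; the curve avoids every integer x-axis point in the box.
3. Assembling these constraints gives the stated polynomial.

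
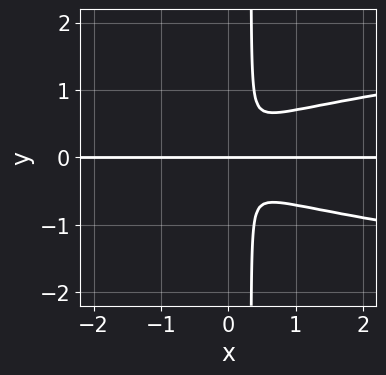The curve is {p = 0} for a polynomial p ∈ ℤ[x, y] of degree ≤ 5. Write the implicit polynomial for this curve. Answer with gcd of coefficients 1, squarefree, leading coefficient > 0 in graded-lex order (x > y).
First, deg p = 4.
Then, against the integer gridlines: every point of the x-axis in the box is on the curve; it meets the y-axis at y = 0 (among the integer gridlines).
Finally, the integer polynomial consistent with all of this is the stated p.

3*x*y^3 - x^2*y - y^3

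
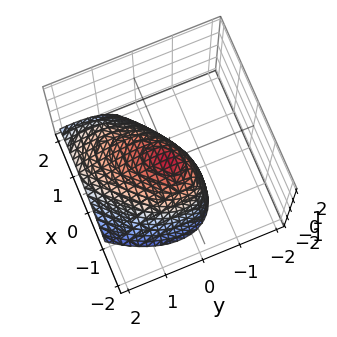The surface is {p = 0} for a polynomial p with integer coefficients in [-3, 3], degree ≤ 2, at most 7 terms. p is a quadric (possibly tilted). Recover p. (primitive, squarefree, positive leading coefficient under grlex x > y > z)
Degree: the shape is more complex than any degree-1 surface, so deg p = 2.
From the axis intercepts and sections: it meets the z-axis at z = 0 (among the integer gridlines); one y-axis crossing is at y = 0; one x-axis crossing is at x = 0.
Solving for integer coefficients yields p as stated.

x^2 - x*y + y^2 + y*z + z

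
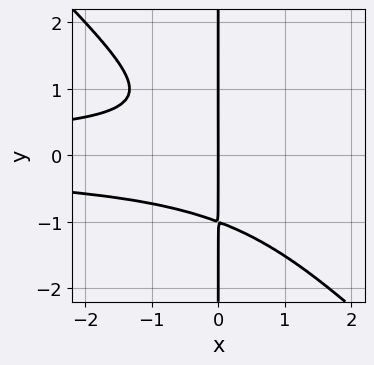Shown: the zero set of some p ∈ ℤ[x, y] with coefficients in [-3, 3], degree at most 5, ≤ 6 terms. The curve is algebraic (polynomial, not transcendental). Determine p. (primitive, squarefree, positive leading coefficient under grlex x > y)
First, deg p = 4. A generic line meets the curve in up to 4 points.
Then, from the axis intercepts and sections: the visible y-axis segment lies entirely on the curve; it meets the x-axis at x = 0 (among the integer gridlines).
Finally, putting this together gives p.

3*x^2*y^2 + 3*x*y^3 - x*y + 2*x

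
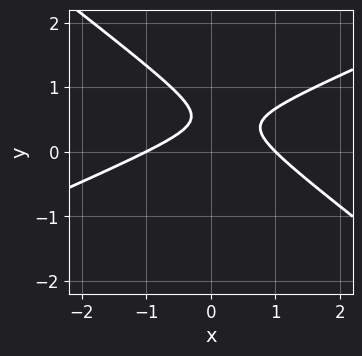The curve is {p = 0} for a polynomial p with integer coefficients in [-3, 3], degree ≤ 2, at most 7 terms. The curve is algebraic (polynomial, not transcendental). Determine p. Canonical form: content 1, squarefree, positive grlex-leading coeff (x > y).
x^2 - x*y - 3*y^2 + 3*y - 1

First, deg p = 2. The shape is more complex than any degree-1 curve.
Next, against the integer gridlines: the curve avoids every integer y-axis point in the box; among the integer gridlines, it crosses the x-axis at x ∈ {-1, 1}.
Finally, assembling these constraints gives the stated polynomial.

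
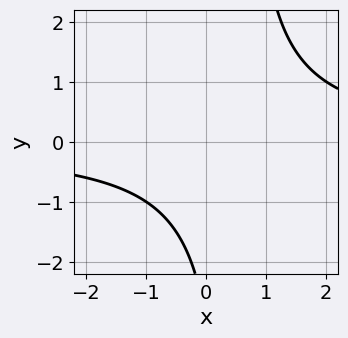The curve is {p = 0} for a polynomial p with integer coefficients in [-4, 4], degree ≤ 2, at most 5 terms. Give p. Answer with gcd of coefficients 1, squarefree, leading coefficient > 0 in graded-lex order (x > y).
2*x*y - y - 3

(a) deg p = 2.
(b) Checking where it meets the axes: the curve avoids every integer x-axis point in the box; the curve avoids every integer y-axis point in the box.
(c) Fitting integer coefficients to these (and the overall shape) gives p.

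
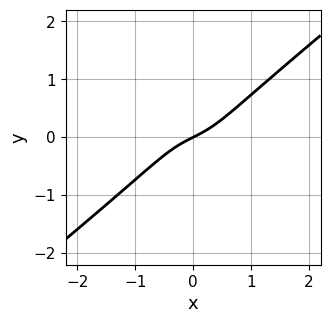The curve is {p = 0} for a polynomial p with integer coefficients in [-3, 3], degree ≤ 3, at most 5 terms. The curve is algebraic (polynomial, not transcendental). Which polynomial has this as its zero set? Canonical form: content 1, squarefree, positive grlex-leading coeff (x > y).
3*x^3 - 2*x^2*y - 2*x*y^2 + x - 2*y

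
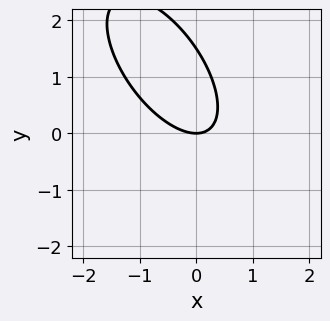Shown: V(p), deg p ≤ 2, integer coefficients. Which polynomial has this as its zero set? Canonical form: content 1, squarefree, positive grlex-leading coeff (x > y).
3*x^2 + 3*x*y + 2*y^2 - 3*y

1. The degree is 2 — no degree-1 curve has this shape.
2. Against the integer gridlines: it meets the x-axis at x = 0 (among the integer gridlines); one y-axis crossing is at y = 0.
3. Together with the visible shape, these determine p as stated.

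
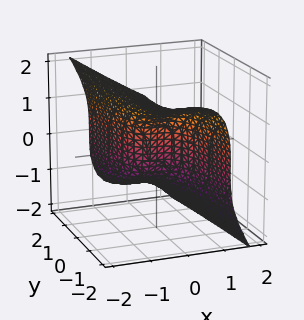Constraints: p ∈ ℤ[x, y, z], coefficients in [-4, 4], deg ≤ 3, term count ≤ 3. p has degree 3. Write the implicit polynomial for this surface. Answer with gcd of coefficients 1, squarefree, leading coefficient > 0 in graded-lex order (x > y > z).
3*x^3 + z^3 + 2*y

(a) deg p = 3. The shape is more complex than any degree-2 surface.
(b) From the axis intercepts and sections: it meets the y-axis at y = 0 (among the integer gridlines); it meets the z-axis at z = 0 (among the integer gridlines).
(c) The integer polynomial consistent with all of this is the stated p.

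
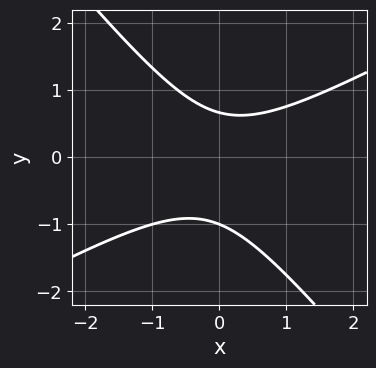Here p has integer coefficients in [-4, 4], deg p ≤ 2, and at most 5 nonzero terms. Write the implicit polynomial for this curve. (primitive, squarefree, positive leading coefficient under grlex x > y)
2*x^2 - 2*x*y - 3*y^2 - y + 2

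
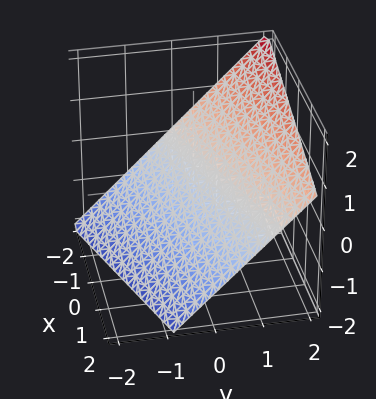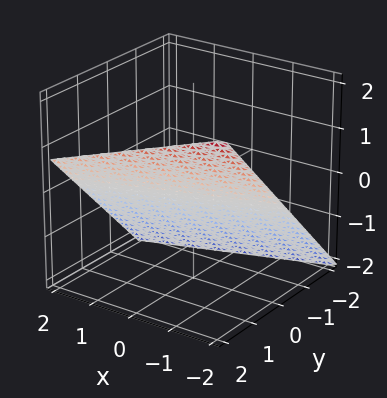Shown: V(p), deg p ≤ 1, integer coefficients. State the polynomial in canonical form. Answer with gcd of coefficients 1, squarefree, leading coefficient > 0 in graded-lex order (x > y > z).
x - 3*y + 3*z + 2

1. Degree: the surface is flat (a plane), so deg p = 1.
2. From the axis intercepts and sections: it meets the x-axis at x = -2 (among the integer gridlines).
3. The integer polynomial consistent with all of this is the stated p.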